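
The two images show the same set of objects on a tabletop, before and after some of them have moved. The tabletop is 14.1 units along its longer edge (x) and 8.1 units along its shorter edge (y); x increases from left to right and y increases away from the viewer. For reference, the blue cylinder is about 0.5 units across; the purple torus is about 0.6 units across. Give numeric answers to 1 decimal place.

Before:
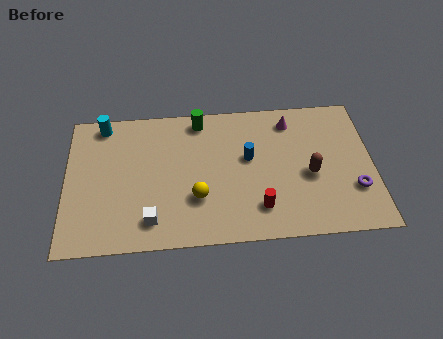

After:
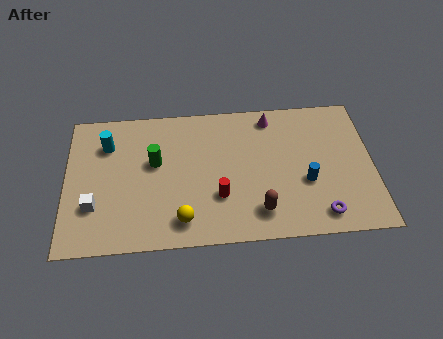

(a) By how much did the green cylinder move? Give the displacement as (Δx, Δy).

(-2.1, -2.3)

The green cylinder started near (6.2, 7.1) and ended near (4.1, 4.8).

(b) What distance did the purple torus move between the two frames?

2.1

From (13.2, 2.5) to (11.6, 1.2), the purple torus covered √(1.6² + 1.3²) ≈ 2.1 units.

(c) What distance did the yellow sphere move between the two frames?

1.4

The yellow sphere moved from about (6.0, 2.6) to (5.3, 1.4), a distance of √(0.7² + 1.2²) ≈ 1.4.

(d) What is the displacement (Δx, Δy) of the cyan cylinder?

(0.2, -1.2)

The cyan cylinder was at about (1.7, 7.2) and moved to about (1.9, 6.0).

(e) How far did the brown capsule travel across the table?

3.1

The brown capsule was near (11.2, 3.5) before and (8.8, 1.6) after, so it travelled √(2.4² + 1.9²) ≈ 3.1 units.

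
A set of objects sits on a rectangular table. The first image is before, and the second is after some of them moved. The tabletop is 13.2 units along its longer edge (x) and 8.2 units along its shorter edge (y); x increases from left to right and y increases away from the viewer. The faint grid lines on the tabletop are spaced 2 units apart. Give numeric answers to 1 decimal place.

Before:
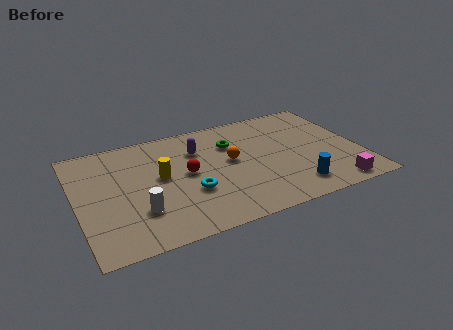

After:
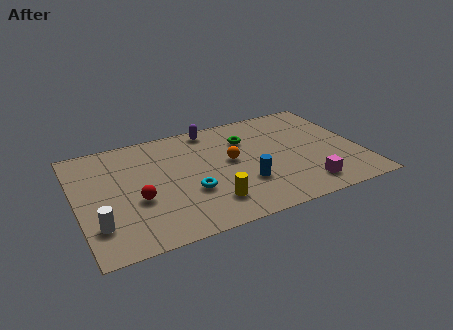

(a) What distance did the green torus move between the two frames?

0.7

The green torus moved from about (7.4, 5.8) to (8.1, 5.9), a distance of √(0.7² + 0.1²) ≈ 0.7.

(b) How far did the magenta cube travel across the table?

1.4

The magenta cube moved from about (11.6, 0.9) to (10.3, 1.4), a distance of √(1.3² + 0.5²) ≈ 1.4.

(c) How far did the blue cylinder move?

2.5

The blue cylinder moved from about (9.8, 1.5) to (7.6, 2.6), a distance of √(2.2² + 1.1²) ≈ 2.5.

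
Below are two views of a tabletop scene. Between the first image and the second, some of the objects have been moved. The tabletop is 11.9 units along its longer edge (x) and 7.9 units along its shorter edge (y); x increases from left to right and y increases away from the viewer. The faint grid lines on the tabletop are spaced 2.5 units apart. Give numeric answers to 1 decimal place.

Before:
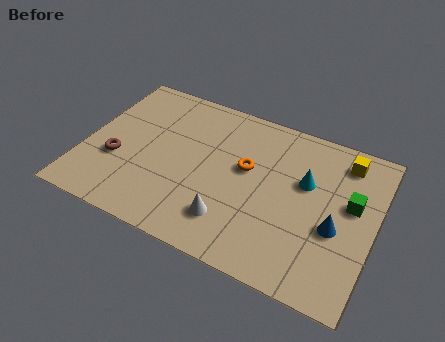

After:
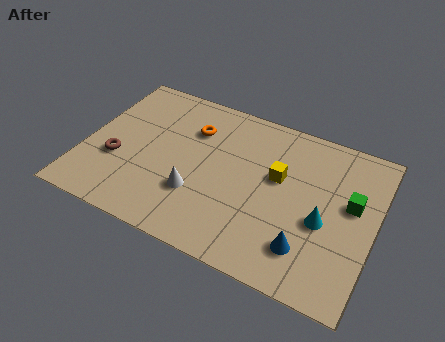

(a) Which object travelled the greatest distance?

the yellow cube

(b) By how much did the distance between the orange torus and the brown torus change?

-1.5

They were about 5.5 units apart before and 4.0 after — 1.5 units closer together.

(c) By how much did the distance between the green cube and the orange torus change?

+2.5

Before: roughly 4.3 units apart; after: 6.8. That's 2.5 units further apart.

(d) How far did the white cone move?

1.7

From (6.3, 1.8) to (4.8, 2.5), the white cone covered √(1.5² + 0.7²) ≈ 1.7 units.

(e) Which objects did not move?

the brown torus and the green cube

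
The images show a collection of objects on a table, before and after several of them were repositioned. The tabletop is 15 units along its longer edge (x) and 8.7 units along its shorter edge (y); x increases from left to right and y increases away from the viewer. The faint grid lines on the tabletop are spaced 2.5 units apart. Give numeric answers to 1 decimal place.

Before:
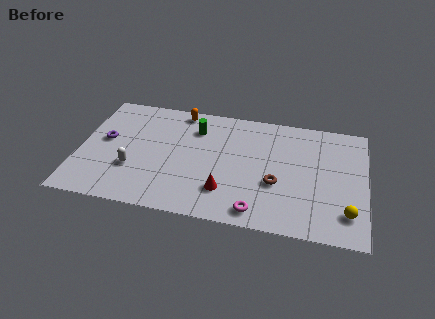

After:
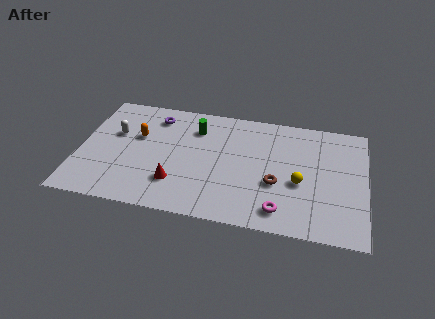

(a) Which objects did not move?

the brown torus and the green cylinder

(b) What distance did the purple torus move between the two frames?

3.4

From (1.3, 4.8) to (3.8, 7.1), the purple torus covered √(2.5² + 2.3²) ≈ 3.4 units.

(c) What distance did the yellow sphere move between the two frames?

3.0

The yellow sphere was near (14.1, 1.9) before and (11.6, 3.6) after, so it travelled √(2.5² + 1.7²) ≈ 3.0 units.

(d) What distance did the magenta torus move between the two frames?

1.2

The magenta torus moved from about (9.5, 1.1) to (10.7, 1.4), a distance of √(1.2² + 0.3²) ≈ 1.2.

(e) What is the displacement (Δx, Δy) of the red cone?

(-2.6, 0.1)

The red cone started near (7.8, 2.2) and ended near (5.2, 2.3).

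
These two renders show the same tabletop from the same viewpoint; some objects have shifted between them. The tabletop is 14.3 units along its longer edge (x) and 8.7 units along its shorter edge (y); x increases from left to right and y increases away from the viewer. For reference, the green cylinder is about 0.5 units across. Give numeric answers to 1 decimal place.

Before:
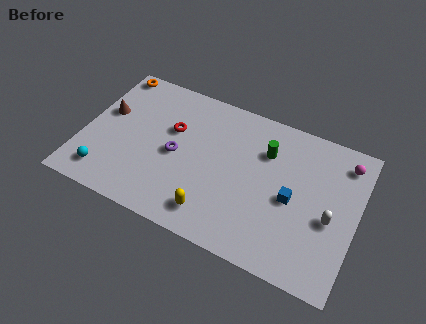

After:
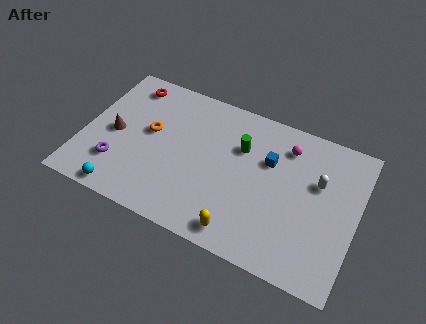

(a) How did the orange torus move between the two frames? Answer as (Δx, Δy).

(2.5, -3.0)

The orange torus started near (0.9, 7.9) and ended near (3.4, 4.9).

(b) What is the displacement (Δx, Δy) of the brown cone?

(0.6, -1.1)

From the two frames, the brown cone sits at roughly (1.0, 5.2) before and (1.6, 4.1) after.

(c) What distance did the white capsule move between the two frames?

2.0

The white capsule was near (13.0, 3.7) before and (12.2, 5.5) after, so it travelled √(0.8² + 1.8²) ≈ 2.0 units.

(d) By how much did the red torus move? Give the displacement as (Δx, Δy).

(-2.6, 1.9)

From the two frames, the red torus sits at roughly (4.5, 5.5) before and (1.9, 7.4) after.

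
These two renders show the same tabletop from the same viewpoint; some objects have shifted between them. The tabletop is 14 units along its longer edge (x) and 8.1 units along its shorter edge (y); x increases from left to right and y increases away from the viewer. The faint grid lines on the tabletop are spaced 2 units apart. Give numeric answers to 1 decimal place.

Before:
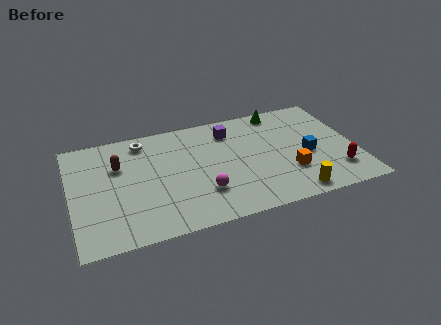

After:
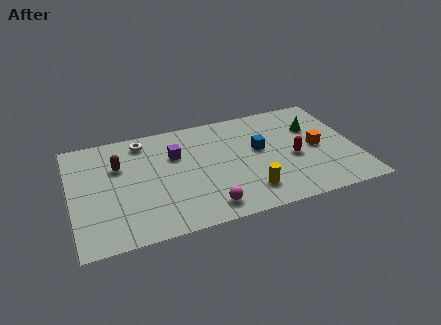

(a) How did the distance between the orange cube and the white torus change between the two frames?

+0.7

The distance was about 8.2 in the first image and 8.9 in the second, so they moved 0.7 units further apart.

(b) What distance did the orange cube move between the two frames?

2.1

The orange cube moved from about (10.6, 2.5) to (12.1, 3.9), a distance of √(1.5² + 1.4²) ≈ 2.1.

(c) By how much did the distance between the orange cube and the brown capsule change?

+1.1

The distance was about 8.7 in the first image and 9.8 in the second, so they moved 1.1 units further apart.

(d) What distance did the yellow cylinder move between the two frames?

2.2

The yellow cylinder was near (10.6, 0.9) before and (8.5, 1.7) after, so it travelled √(2.1² + 0.8²) ≈ 2.2 units.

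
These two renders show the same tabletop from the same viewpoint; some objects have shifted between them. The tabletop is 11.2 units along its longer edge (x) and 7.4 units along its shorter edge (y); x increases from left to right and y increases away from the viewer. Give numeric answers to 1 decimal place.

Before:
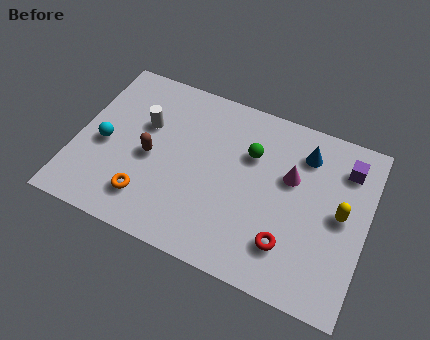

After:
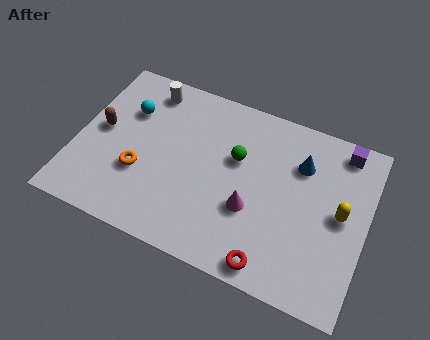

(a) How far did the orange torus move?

1.1

The orange torus was near (3.0, 1.6) before and (2.6, 2.6) after, so it travelled √(0.4² + 1.0²) ≈ 1.1 units.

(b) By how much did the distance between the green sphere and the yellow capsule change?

+0.4

They were about 3.8 units apart before and 4.2 after — 0.4 units further apart.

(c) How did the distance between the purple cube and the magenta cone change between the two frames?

+2.6

They were about 2.3 units apart before and 4.9 after — 2.6 units further apart.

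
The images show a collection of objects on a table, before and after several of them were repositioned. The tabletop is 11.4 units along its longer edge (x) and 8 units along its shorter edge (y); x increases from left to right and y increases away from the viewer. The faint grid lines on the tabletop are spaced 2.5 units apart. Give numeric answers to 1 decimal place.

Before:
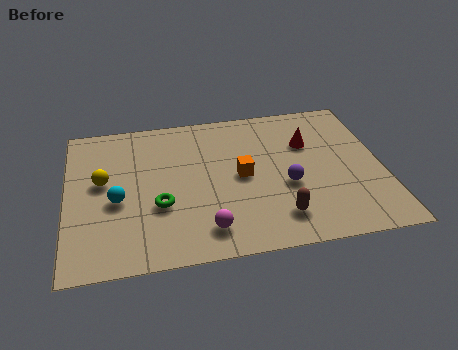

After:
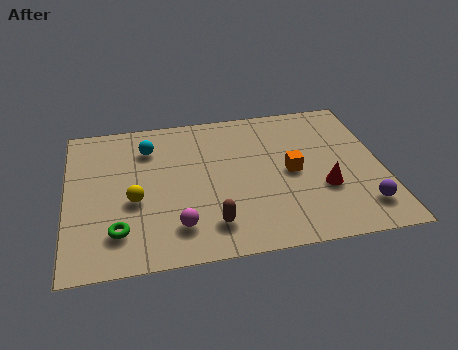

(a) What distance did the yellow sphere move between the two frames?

1.6

The yellow sphere moved from about (1.3, 4.5) to (2.4, 3.3), a distance of √(1.1² + 1.2²) ≈ 1.6.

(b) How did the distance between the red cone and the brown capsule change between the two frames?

+0.3

Before: roughly 4.0 units apart; after: 4.3. That's 0.3 units further apart.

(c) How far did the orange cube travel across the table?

1.8

The orange cube was near (6.3, 4.0) before and (8.1, 3.9) after, so it travelled √(1.8² + 0.1²) ≈ 1.8 units.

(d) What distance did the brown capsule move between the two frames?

2.4

The brown capsule was near (7.5, 1.6) before and (5.1, 1.6) after, so it travelled √(2.4² + 0.0²) ≈ 2.4 units.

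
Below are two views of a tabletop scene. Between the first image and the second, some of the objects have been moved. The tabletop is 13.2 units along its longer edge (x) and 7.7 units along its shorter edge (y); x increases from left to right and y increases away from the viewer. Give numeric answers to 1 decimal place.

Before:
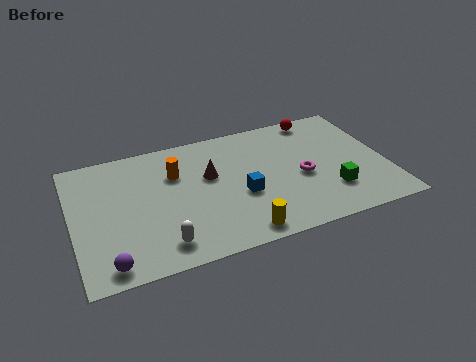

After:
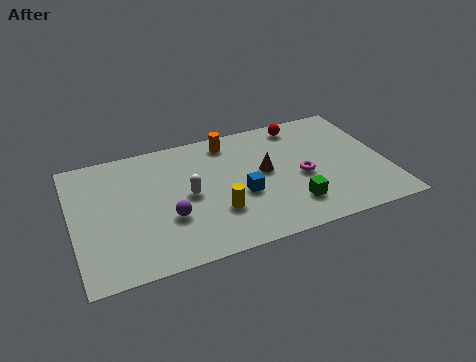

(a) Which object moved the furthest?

the purple sphere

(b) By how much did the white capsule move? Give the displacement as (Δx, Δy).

(1.3, 2.5)

The white capsule started near (3.5, 1.3) and ended near (4.8, 3.8).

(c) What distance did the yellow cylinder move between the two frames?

1.7

The yellow cylinder moved from about (6.7, 0.9) to (5.9, 2.4), a distance of √(0.8² + 1.5²) ≈ 1.7.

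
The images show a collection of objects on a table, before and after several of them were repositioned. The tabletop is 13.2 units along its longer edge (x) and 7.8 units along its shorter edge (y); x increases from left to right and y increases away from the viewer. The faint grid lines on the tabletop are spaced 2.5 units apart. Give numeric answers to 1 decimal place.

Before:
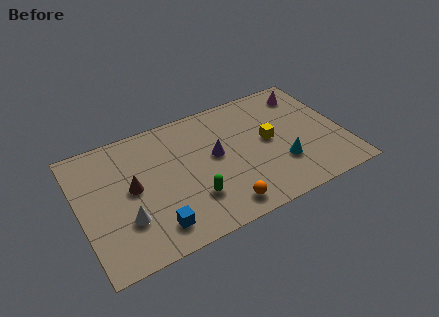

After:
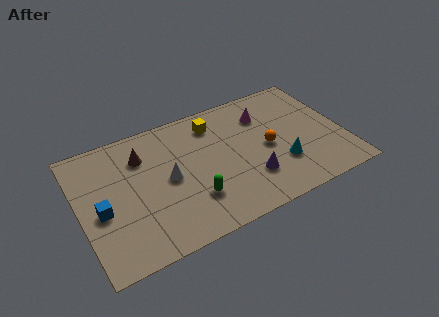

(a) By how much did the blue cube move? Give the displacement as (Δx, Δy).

(-2.4, 2.0)

From the two frames, the blue cube sits at roughly (3.4, 1.4) before and (1.0, 3.4) after.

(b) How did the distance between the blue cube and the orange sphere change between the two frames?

+5.1

Before: roughly 3.3 units apart; after: 8.4. That's 5.1 units further apart.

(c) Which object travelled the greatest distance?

the orange sphere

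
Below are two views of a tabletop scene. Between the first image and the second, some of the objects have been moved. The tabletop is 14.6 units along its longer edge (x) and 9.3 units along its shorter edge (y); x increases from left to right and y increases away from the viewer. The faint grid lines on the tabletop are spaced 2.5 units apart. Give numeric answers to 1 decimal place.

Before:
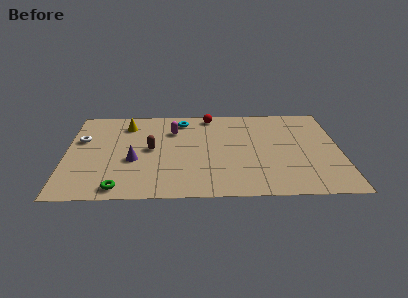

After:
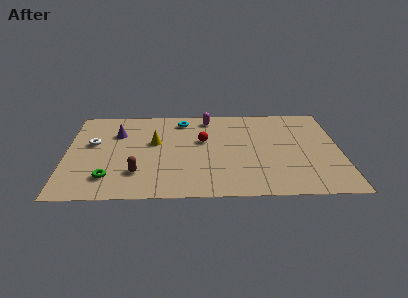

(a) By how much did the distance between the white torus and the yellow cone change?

+0.5

Before: roughly 2.8 units apart; after: 3.3. That's 0.5 units further apart.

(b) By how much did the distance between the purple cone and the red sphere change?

-1.5

Before: roughly 6.2 units apart; after: 4.7. That's 1.5 units closer together.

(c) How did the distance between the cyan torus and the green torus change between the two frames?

-0.6

Before: roughly 7.6 units apart; after: 7.0. That's 0.6 units closer together.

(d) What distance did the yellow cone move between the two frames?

2.4

The yellow cone moved from about (3.2, 7.4) to (4.7, 5.5), a distance of √(1.5² + 1.9²) ≈ 2.4.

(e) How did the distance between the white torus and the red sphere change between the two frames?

-1.4

Before: roughly 7.3 units apart; after: 5.9. That's 1.4 units closer together.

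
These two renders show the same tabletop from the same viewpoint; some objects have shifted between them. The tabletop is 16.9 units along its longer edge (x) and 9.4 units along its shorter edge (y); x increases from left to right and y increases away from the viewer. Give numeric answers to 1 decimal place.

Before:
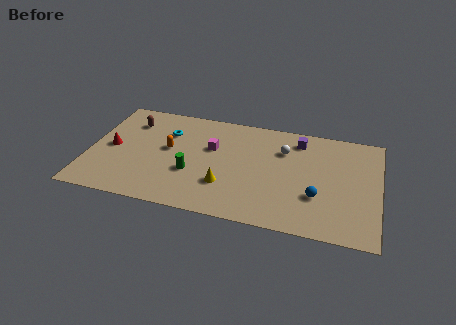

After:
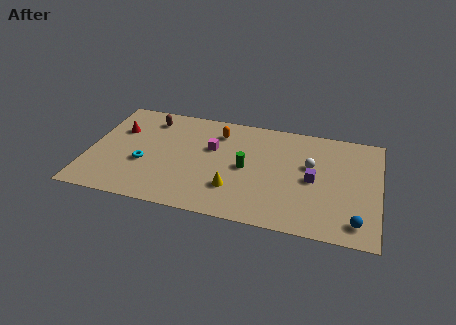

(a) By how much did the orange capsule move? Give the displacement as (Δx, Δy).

(2.8, 2.2)

The orange capsule started near (4.6, 5.2) and ended near (7.4, 7.4).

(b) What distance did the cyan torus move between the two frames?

3.3

From (4.4, 6.7) to (3.3, 3.6), the cyan torus covered √(1.1² + 3.1²) ≈ 3.3 units.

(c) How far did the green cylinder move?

3.3

The green cylinder was near (6.1, 3.4) before and (9.2, 4.6) after, so it travelled √(3.1² + 1.2²) ≈ 3.3 units.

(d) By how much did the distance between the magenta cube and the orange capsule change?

-1.1

They were about 2.6 units apart before and 1.5 after — 1.1 units closer together.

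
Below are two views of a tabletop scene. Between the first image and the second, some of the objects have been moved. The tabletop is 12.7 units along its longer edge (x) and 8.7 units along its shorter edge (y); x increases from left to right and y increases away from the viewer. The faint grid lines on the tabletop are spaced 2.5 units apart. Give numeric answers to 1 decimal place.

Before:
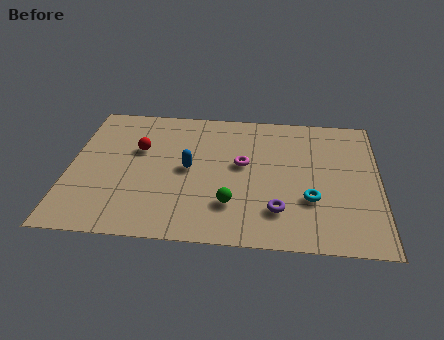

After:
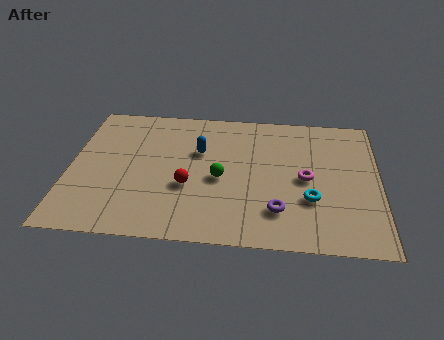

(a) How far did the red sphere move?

3.0

The red sphere moved from about (2.8, 5.5) to (4.9, 3.3), a distance of √(2.1² + 2.2²) ≈ 3.0.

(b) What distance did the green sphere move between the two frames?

1.7

The green sphere was near (6.7, 2.3) before and (6.2, 3.9) after, so it travelled √(0.5² + 1.6²) ≈ 1.7 units.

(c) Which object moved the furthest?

the red sphere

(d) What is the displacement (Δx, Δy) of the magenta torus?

(2.6, -0.7)

The magenta torus was at about (7.1, 4.9) and moved to about (9.7, 4.2).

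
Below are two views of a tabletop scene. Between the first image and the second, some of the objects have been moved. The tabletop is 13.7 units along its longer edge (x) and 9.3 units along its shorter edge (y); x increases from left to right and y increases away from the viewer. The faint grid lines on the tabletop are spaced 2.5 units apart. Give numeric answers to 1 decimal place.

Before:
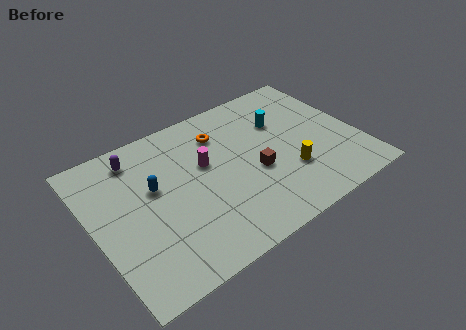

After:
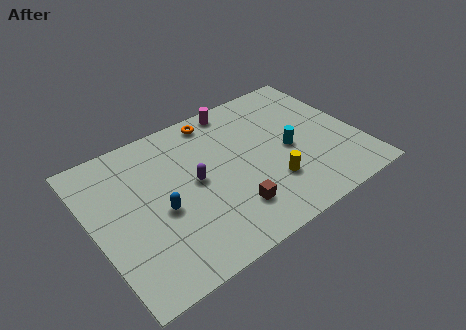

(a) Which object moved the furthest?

the purple capsule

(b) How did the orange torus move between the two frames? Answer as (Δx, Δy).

(-0.1, 1.1)

From the two frames, the orange torus sits at roughly (7.0, 7.1) before and (6.9, 8.2) after.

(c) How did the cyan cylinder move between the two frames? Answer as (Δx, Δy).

(0.0, -2.0)

The cyan cylinder started near (10.1, 6.3) and ended near (10.1, 4.3).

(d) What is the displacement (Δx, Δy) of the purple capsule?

(2.5, -3.0)

The purple capsule was at about (2.7, 7.8) and moved to about (5.2, 4.8).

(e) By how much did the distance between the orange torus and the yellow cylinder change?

+0.8

They were about 5.0 units apart before and 5.8 after — 0.8 units further apart.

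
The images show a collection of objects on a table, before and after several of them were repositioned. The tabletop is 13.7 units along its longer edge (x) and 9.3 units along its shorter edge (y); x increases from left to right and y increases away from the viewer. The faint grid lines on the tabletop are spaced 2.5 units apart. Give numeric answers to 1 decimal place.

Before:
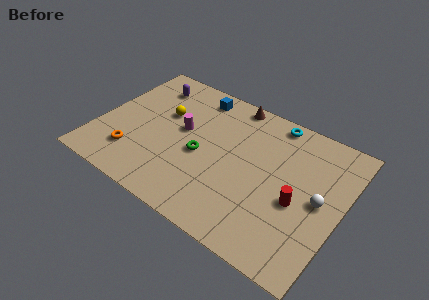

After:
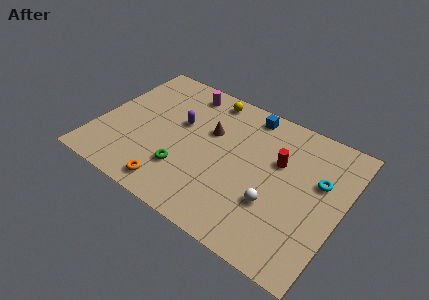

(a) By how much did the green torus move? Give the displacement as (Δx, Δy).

(-0.7, -1.5)

From the two frames, the green torus sits at roughly (5.9, 4.1) before and (5.2, 2.6) after.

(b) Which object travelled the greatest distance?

the cyan torus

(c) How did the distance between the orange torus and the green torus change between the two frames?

-2.6

Before: roughly 4.1 units apart; after: 1.5. That's 2.6 units closer together.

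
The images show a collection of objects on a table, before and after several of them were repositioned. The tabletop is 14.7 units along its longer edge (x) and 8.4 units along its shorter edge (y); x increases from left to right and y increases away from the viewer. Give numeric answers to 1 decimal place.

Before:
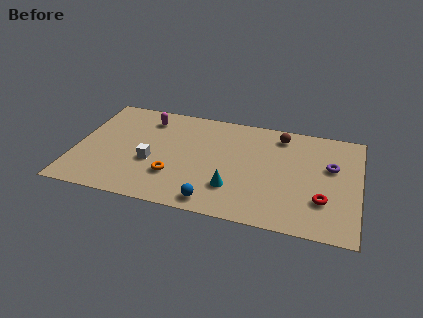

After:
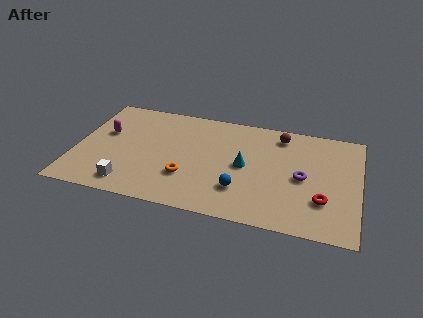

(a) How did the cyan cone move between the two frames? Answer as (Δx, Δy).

(0.5, 1.9)

The cyan cone started near (8.3, 2.3) and ended near (8.8, 4.2).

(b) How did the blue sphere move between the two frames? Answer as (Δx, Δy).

(1.3, 1.3)

The blue sphere was at about (7.4, 1.0) and moved to about (8.7, 2.3).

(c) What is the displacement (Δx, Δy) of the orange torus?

(0.7, 0.1)

From the two frames, the orange torus sits at roughly (5.2, 2.5) before and (5.9, 2.6) after.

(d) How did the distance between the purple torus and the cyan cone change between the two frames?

-2.7

Before: roughly 5.7 units apart; after: 3.0. That's 2.7 units closer together.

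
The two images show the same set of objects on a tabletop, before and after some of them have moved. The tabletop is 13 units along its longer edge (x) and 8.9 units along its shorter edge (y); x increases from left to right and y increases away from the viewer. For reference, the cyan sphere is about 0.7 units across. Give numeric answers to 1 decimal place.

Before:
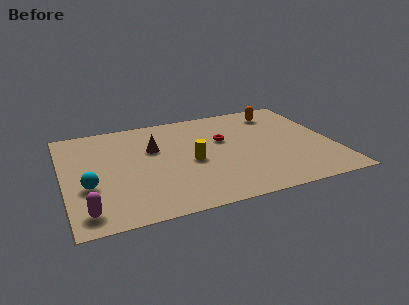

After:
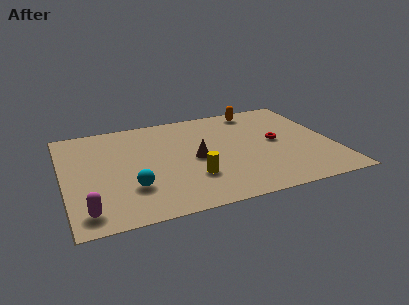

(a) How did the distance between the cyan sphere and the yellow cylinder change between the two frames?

-2.1

The distance was about 5.0 in the first image and 2.9 in the second, so they moved 2.1 units closer together.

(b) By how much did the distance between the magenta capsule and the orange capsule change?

-0.6

Before: roughly 11.5 units apart; after: 10.9. That's 0.6 units closer together.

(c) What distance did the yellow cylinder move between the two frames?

1.4

The yellow cylinder was near (6.1, 4.0) before and (6.0, 2.6) after, so it travelled √(0.1² + 1.4²) ≈ 1.4 units.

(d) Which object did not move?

the magenta capsule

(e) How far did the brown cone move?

2.4

From (4.4, 5.7) to (6.3, 4.2), the brown cone covered √(1.9² + 1.5²) ≈ 2.4 units.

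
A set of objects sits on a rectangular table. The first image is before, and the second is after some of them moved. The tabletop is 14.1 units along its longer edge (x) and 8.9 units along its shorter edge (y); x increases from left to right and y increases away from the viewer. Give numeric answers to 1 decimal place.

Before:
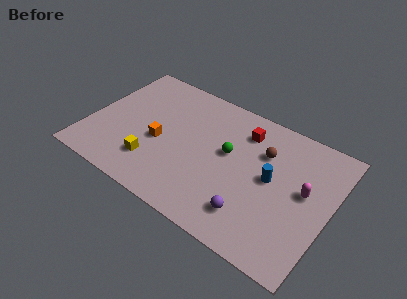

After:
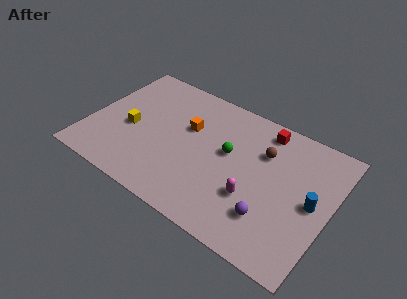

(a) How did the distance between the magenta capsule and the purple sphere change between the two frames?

-2.7

They were about 4.0 units apart before and 1.3 after — 2.7 units closer together.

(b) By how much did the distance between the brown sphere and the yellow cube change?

+0.8

They were about 7.1 units apart before and 7.9 after — 0.8 units further apart.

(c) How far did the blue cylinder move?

2.4

The blue cylinder moved from about (10.7, 4.7) to (13.1, 4.4), a distance of √(2.4² + 0.3²) ≈ 2.4.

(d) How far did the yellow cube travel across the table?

2.4

From (4.1, 2.2) to (2.4, 3.9), the yellow cube covered √(1.7² + 1.7²) ≈ 2.4 units.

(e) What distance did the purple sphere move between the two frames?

1.1

From (10.0, 1.9) to (11.0, 2.3), the purple sphere covered √(1.0² + 0.4²) ≈ 1.1 units.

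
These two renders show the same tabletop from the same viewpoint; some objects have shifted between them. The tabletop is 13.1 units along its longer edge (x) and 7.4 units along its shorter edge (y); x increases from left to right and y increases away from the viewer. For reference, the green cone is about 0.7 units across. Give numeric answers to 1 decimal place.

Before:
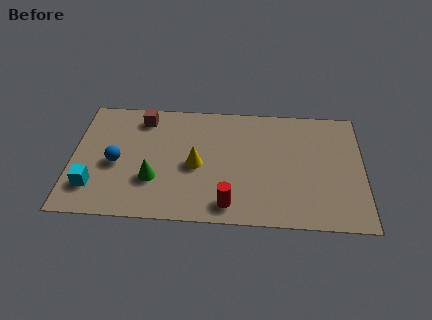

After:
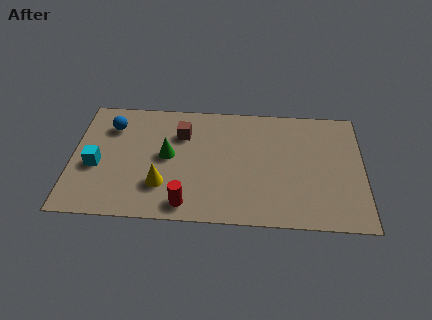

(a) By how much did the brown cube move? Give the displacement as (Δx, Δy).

(1.8, -0.9)

The brown cube was at about (3.1, 6.2) and moved to about (4.9, 5.3).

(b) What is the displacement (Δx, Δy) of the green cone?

(0.6, 1.5)

From the two frames, the green cone sits at roughly (3.7, 2.4) before and (4.3, 3.9) after.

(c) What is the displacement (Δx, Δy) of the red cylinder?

(-1.9, -0.1)

From the two frames, the red cylinder sits at roughly (7.1, 1.1) before and (5.2, 1.0) after.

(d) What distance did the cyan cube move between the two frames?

1.3

The cyan cube moved from about (1.0, 1.8) to (1.1, 3.1), a distance of √(0.1² + 1.3²) ≈ 1.3.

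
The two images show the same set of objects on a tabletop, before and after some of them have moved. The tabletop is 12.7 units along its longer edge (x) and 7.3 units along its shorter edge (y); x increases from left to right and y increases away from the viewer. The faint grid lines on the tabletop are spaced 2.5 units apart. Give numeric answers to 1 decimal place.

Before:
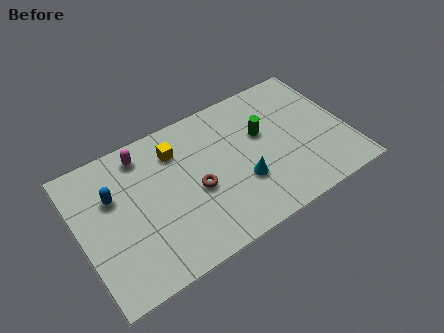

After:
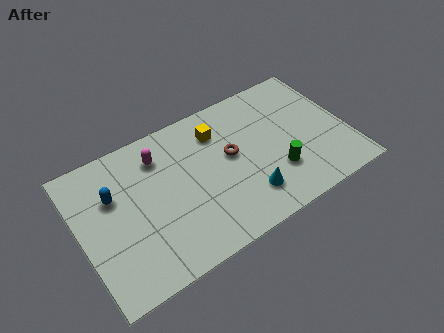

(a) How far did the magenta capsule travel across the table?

0.9

The magenta capsule was near (3.3, 6.2) before and (4.0, 5.7) after, so it travelled √(0.7² + 0.5²) ≈ 0.9 units.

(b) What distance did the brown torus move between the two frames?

2.0

From (5.4, 3.2) to (7.2, 4.1), the brown torus covered √(1.8² + 0.9²) ≈ 2.0 units.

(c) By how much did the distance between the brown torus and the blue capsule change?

+1.5

Before: roughly 4.0 units apart; after: 5.5. That's 1.5 units further apart.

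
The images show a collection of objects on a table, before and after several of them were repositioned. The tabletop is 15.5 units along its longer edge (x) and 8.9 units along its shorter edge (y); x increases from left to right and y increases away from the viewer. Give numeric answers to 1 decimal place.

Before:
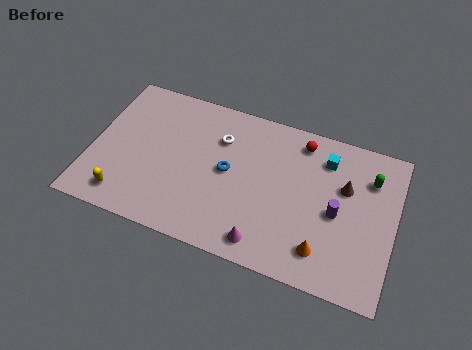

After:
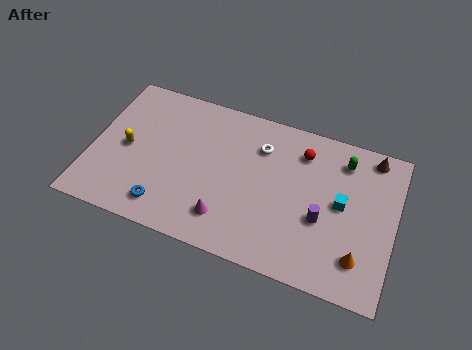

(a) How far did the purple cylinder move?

0.9

From (12.6, 4.1) to (11.9, 3.5), the purple cylinder covered √(0.7² + 0.6²) ≈ 0.9 units.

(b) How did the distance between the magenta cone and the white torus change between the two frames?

-1.0

The distance was about 5.9 in the first image and 4.9 in the second, so they moved 1.0 units closer together.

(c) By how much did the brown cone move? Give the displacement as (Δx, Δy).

(1.2, 2.2)

The brown cone started near (12.9, 5.7) and ended near (14.1, 7.9).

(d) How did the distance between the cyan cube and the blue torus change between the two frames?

+3.9

They were about 5.4 units apart before and 9.3 after — 3.9 units further apart.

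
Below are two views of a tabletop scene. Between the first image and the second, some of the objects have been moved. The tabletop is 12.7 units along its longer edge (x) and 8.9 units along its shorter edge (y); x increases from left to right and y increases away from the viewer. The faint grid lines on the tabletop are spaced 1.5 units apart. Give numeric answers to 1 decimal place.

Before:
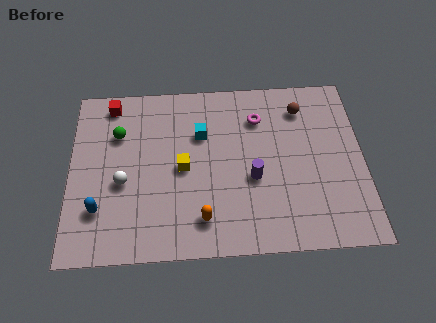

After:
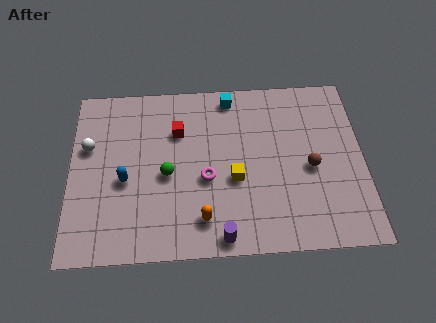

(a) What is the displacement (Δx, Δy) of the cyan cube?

(1.3, 1.9)

The cyan cube was at about (5.7, 6.0) and moved to about (7.0, 7.9).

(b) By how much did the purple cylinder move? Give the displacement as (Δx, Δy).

(-1.4, -2.8)

The purple cylinder started near (7.9, 3.6) and ended near (6.5, 0.8).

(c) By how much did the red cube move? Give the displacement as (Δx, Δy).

(2.9, -1.6)

The red cube was at about (1.8, 7.8) and moved to about (4.7, 6.2).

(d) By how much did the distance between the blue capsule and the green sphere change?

-2.1

The distance was about 3.9 in the first image and 1.8 in the second, so they moved 2.1 units closer together.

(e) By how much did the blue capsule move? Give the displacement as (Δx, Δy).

(1.1, 1.4)

The blue capsule started near (1.3, 2.4) and ended near (2.4, 3.8).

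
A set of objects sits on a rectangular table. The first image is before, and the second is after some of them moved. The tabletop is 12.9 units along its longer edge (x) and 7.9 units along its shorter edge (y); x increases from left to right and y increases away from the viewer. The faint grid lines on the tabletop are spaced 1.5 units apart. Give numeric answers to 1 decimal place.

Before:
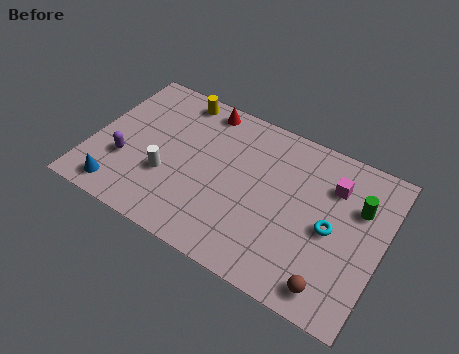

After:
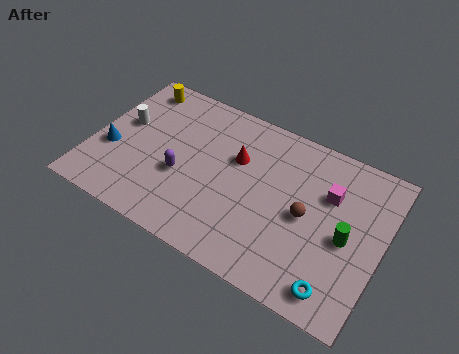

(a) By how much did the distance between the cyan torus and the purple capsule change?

-1.7

The distance was about 9.2 in the first image and 7.5 in the second, so they moved 1.7 units closer together.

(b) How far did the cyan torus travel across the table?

2.7

The cyan torus was near (10.7, 3.7) before and (11.3, 1.1) after, so it travelled √(0.6² + 2.6²) ≈ 2.7 units.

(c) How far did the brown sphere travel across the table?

3.1

From (11.1, 1.1) to (9.6, 3.8), the brown sphere covered √(1.5² + 2.7²) ≈ 3.1 units.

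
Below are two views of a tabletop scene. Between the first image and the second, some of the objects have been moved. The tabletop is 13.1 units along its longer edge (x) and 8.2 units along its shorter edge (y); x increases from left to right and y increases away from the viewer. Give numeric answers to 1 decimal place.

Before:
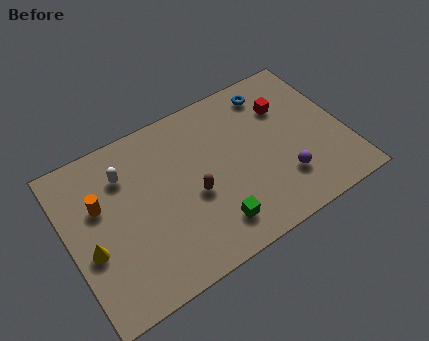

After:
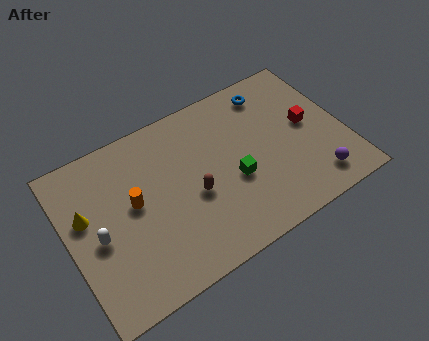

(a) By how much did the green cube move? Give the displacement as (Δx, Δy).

(1.3, 1.7)

From the two frames, the green cube sits at roughly (6.4, 1.6) before and (7.7, 3.3) after.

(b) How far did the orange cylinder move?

1.7

The orange cylinder was near (1.6, 5.2) before and (3.1, 4.5) after, so it travelled √(1.5² + 0.7²) ≈ 1.7 units.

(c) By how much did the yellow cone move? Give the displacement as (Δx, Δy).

(0.0, 1.7)

The yellow cone started near (0.9, 3.3) and ended near (0.9, 5.0).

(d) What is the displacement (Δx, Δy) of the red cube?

(0.9, -1.4)

The red cube started near (10.6, 5.8) and ended near (11.5, 4.4).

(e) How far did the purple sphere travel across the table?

1.6

From (9.9, 2.2) to (11.3, 1.4), the purple sphere covered √(1.4² + 0.8²) ≈ 1.6 units.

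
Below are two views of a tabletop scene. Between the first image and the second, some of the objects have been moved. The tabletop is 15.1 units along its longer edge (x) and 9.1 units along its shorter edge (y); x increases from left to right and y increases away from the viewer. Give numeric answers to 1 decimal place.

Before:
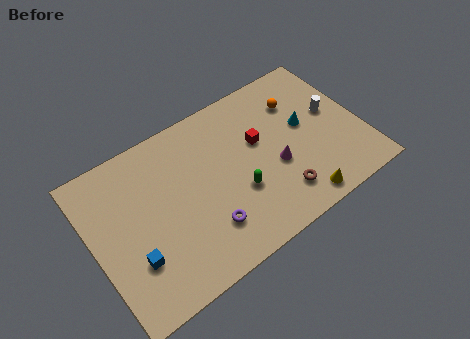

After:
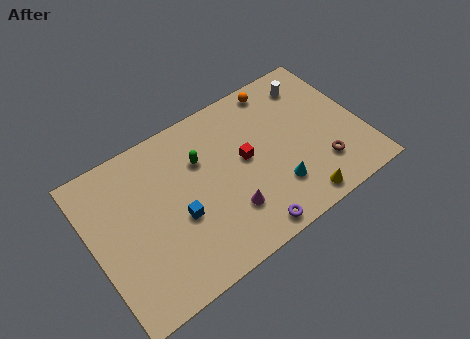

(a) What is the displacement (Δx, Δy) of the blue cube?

(2.7, 0.9)

The blue cube was at about (1.9, 2.8) and moved to about (4.6, 3.7).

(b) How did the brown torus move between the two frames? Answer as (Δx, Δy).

(2.5, 0.4)

The brown torus was at about (10.0, 1.9) and moved to about (12.5, 2.3).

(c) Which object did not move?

the yellow cone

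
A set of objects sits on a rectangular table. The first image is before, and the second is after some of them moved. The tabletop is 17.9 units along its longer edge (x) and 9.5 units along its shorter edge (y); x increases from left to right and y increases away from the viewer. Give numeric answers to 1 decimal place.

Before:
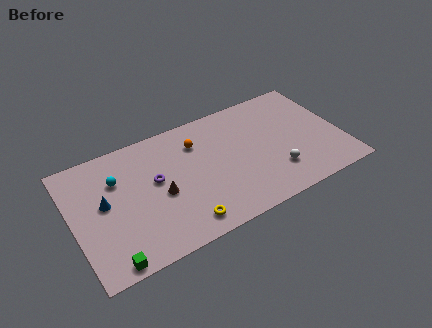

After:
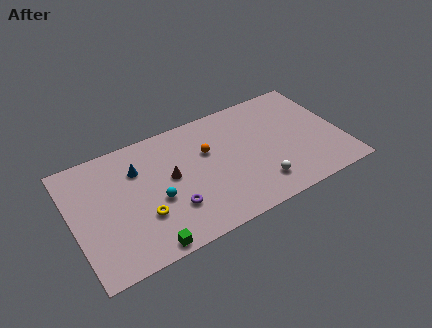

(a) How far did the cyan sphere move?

3.5

The cyan sphere moved from about (3.1, 6.6) to (5.4, 3.9), a distance of √(2.3² + 2.7²) ≈ 3.5.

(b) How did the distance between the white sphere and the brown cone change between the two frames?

-1.3

Before: roughly 7.7 units apart; after: 6.4. That's 1.3 units closer together.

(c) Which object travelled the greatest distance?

the cyan sphere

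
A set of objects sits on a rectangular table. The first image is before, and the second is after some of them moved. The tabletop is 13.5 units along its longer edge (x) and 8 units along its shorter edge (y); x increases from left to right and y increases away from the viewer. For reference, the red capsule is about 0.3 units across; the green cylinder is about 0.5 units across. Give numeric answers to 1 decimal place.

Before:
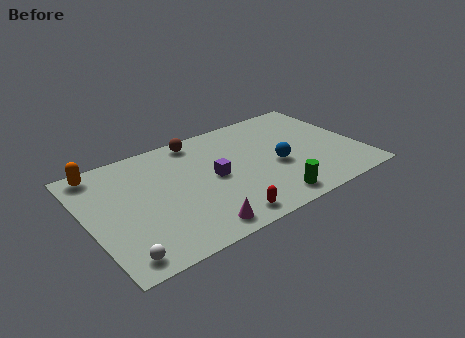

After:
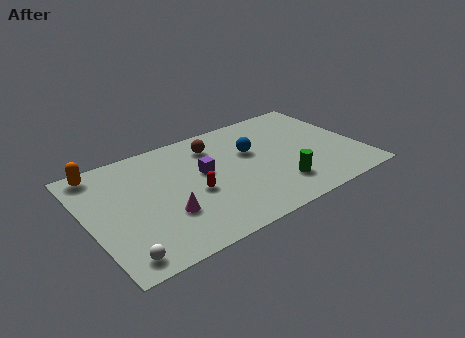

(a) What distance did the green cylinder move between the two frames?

1.0

The green cylinder moved from about (8.5, 1.1) to (9.1, 1.9), a distance of √(0.6² + 0.8²) ≈ 1.0.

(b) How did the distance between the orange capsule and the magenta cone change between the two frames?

-2.0

The distance was about 7.2 in the first image and 5.2 in the second, so they moved 2.0 units closer together.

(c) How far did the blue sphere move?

1.9

The blue sphere moved from about (9.3, 3.4) to (8.3, 5.0), a distance of √(1.0² + 1.6²) ≈ 1.9.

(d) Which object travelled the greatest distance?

the red capsule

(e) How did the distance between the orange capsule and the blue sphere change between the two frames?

-1.5

The distance was about 9.1 in the first image and 7.6 in the second, so they moved 1.5 units closer together.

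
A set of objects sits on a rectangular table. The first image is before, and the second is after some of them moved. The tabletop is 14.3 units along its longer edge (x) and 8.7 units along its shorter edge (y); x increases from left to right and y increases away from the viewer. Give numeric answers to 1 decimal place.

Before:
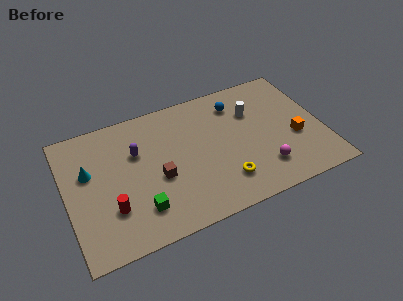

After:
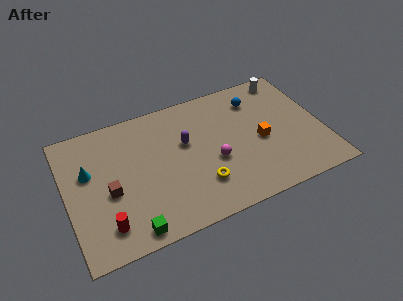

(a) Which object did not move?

the cyan cone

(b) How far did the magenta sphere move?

3.0

The magenta sphere was near (10.7, 2.0) before and (8.1, 3.5) after, so it travelled √(2.6² + 1.5²) ≈ 3.0 units.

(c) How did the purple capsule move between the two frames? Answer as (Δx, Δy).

(2.7, -0.4)

The purple capsule was at about (4.0, 5.7) and moved to about (6.7, 5.3).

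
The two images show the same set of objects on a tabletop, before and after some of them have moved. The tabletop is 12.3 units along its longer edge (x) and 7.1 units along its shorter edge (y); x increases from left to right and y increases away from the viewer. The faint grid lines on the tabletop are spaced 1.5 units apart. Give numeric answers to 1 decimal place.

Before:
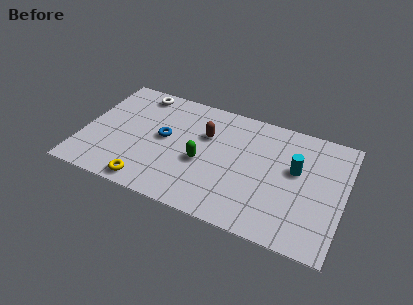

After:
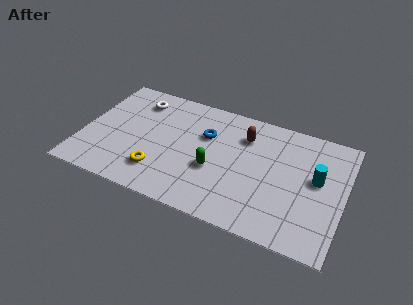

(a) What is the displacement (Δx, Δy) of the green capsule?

(0.6, -0.2)

The green capsule was at about (5.7, 3.0) and moved to about (6.3, 2.8).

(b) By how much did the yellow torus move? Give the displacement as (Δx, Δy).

(0.4, 0.9)

From the two frames, the yellow torus sits at roughly (3.4, 0.8) before and (3.8, 1.7) after.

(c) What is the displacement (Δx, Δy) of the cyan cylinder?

(1.0, -0.2)

The cyan cylinder started near (10.0, 4.2) and ended near (11.0, 4.0).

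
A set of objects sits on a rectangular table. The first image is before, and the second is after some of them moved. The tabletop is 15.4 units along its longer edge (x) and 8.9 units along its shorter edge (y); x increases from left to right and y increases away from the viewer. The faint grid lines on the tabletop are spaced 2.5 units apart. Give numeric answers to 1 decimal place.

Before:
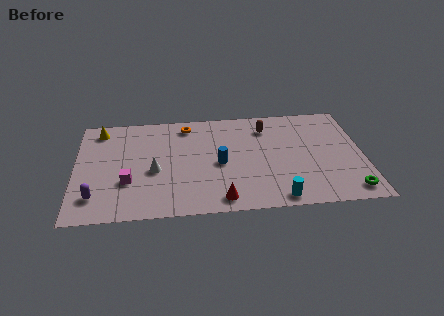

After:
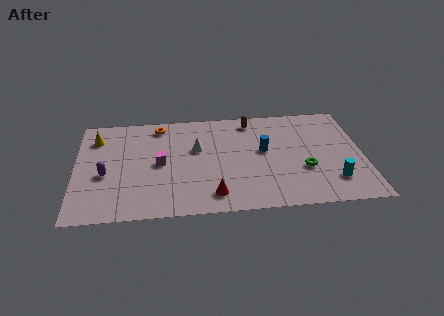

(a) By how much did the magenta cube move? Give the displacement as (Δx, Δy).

(1.7, 1.4)

From the two frames, the magenta cube sits at roughly (2.8, 3.0) before and (4.5, 4.4) after.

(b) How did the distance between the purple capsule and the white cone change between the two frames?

+1.6

They were about 3.6 units apart before and 5.2 after — 1.6 units further apart.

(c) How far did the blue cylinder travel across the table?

2.6

From (7.7, 4.1) to (10.1, 5.0), the blue cylinder covered √(2.4² + 0.9²) ≈ 2.6 units.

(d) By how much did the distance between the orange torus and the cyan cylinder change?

+2.6

Before: roughly 8.2 units apart; after: 10.8. That's 2.6 units further apart.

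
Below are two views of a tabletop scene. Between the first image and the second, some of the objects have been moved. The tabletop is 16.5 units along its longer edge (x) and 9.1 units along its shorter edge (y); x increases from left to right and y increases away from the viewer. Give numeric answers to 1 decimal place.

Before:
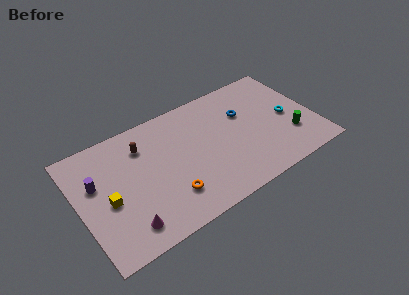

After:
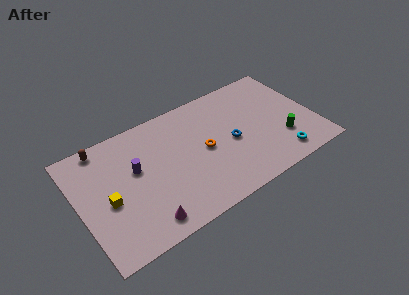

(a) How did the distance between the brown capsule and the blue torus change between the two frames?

+2.2

The distance was about 7.2 in the first image and 9.4 in the second, so they moved 2.2 units further apart.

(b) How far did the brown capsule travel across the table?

2.9

The brown capsule was near (4.7, 6.9) before and (2.1, 8.2) after, so it travelled √(2.6² + 1.3²) ≈ 2.9 units.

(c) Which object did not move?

the yellow cube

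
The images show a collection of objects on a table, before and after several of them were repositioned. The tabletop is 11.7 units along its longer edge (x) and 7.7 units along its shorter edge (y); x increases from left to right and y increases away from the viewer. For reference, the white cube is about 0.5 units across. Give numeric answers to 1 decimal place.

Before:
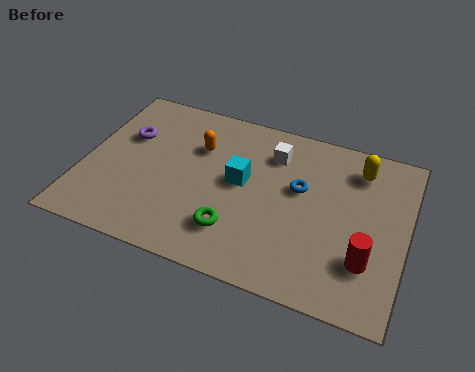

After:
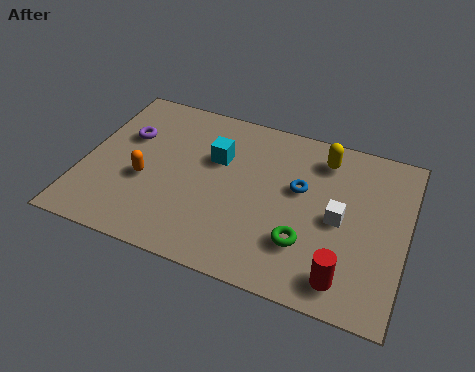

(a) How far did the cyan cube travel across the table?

1.3

From (5.7, 4.2) to (4.7, 5.0), the cyan cube covered √(1.0² + 0.8²) ≈ 1.3 units.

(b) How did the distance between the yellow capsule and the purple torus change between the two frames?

-1.3

They were about 8.5 units apart before and 7.2 after — 1.3 units closer together.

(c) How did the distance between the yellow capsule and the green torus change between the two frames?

-1.8

They were about 5.9 units apart before and 4.1 after — 1.8 units closer together.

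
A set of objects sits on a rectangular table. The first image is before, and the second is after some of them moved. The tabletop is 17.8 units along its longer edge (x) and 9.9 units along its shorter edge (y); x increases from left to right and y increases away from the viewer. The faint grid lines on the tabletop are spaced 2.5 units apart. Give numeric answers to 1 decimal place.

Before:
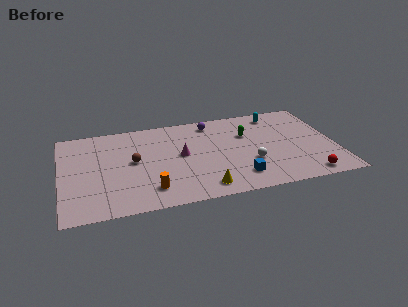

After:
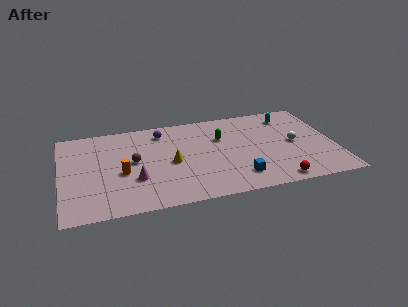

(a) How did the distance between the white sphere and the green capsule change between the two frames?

+1.8

The distance was about 3.2 in the first image and 5.0 in the second, so they moved 1.8 units further apart.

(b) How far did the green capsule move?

1.7

The green capsule was near (12.2, 6.6) before and (10.5, 6.6) after, so it travelled √(1.7² + 0.0²) ≈ 1.7 units.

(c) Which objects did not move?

the blue cube and the brown sphere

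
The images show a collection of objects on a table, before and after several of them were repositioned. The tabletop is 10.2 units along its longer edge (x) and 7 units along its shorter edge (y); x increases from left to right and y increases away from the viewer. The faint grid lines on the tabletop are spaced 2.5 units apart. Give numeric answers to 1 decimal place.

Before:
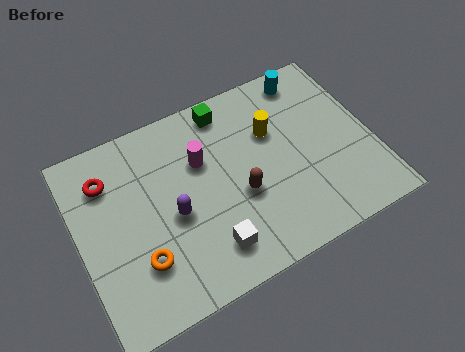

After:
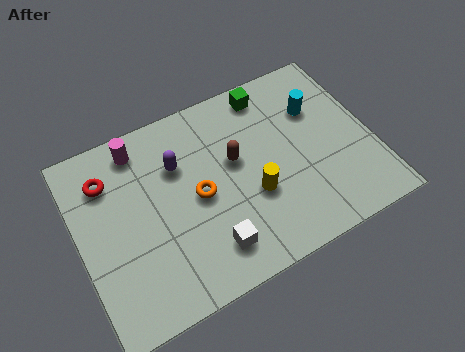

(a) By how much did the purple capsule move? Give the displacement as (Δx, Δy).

(0.4, 1.7)

From the two frames, the purple capsule sits at roughly (3.2, 3.1) before and (3.6, 4.8) after.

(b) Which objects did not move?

the red torus and the white cube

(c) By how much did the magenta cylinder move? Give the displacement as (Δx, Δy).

(-2.0, 1.4)

The magenta cylinder was at about (4.4, 4.6) and moved to about (2.4, 6.0).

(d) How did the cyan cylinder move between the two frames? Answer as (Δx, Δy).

(0.1, -1.3)

From the two frames, the cyan cylinder sits at roughly (8.4, 6.1) before and (8.5, 4.8) after.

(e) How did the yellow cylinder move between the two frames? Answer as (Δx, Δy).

(-1.0, -2.0)

From the two frames, the yellow cylinder sits at roughly (6.9, 4.6) before and (5.9, 2.6) after.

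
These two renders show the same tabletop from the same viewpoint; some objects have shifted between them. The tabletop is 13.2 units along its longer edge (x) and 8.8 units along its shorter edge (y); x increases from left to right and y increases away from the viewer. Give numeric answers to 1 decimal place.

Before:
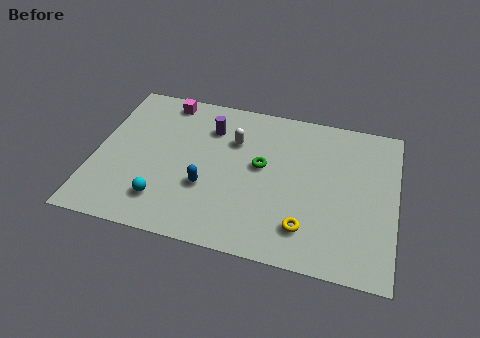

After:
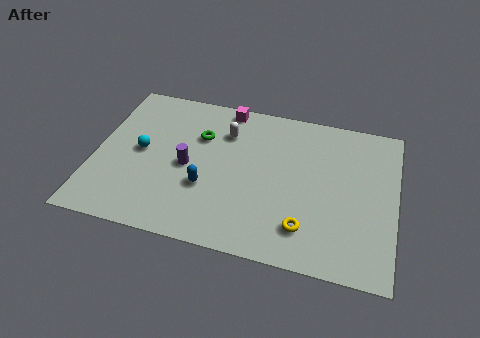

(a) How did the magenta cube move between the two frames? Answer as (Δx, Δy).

(2.7, 0.2)

The magenta cube started near (2.8, 7.8) and ended near (5.5, 8.0).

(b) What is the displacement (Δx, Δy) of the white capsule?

(-0.4, 0.4)

The white capsule was at about (6.0, 6.1) and moved to about (5.6, 6.5).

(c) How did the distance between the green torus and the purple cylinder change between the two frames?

-1.0

The distance was about 2.9 in the first image and 1.9 in the second, so they moved 1.0 units closer together.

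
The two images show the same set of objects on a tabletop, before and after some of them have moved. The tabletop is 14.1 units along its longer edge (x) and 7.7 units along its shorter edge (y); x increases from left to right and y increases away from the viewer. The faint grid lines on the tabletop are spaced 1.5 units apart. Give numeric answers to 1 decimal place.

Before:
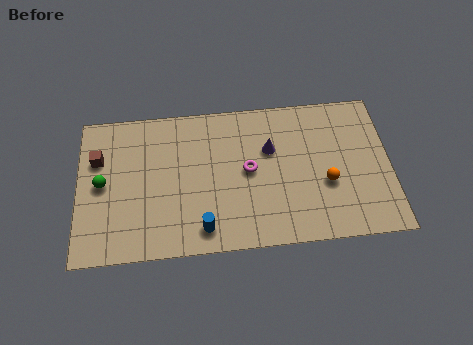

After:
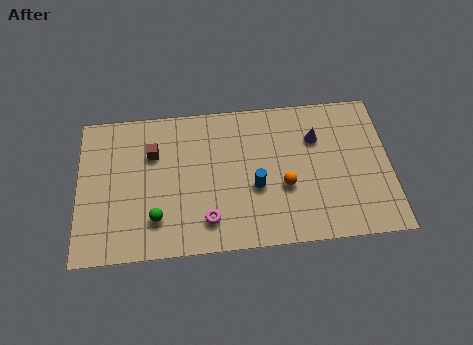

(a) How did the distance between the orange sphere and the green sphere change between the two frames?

-4.2

The distance was about 10.1 in the first image and 5.9 in the second, so they moved 4.2 units closer together.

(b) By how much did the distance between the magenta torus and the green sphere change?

-4.3

They were about 6.6 units apart before and 2.3 after — 4.3 units closer together.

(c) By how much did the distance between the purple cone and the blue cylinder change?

-1.3

They were about 4.9 units apart before and 3.6 after — 1.3 units closer together.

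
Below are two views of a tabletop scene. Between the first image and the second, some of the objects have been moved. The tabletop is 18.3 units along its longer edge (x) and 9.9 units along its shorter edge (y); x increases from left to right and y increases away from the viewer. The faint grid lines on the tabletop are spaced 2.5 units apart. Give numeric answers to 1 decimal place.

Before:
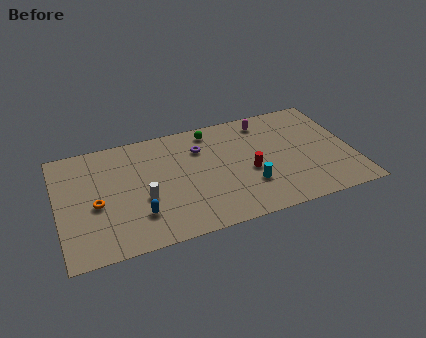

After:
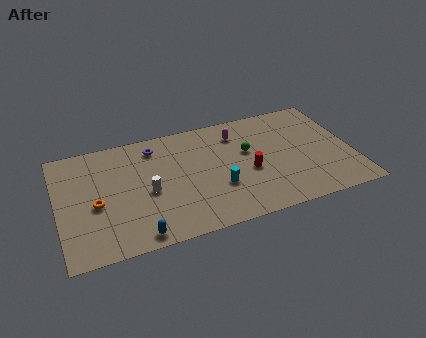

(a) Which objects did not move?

the red cylinder and the orange torus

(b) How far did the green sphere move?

3.3

The green sphere was near (9.8, 8.6) before and (11.9, 6.0) after, so it travelled √(2.1² + 2.6²) ≈ 3.3 units.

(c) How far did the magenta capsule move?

1.9

The magenta capsule was near (13.2, 8.4) before and (11.4, 7.8) after, so it travelled √(1.8² + 0.6²) ≈ 1.9 units.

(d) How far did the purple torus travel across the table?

3.0

The purple torus moved from about (9.0, 7.2) to (6.2, 8.2), a distance of √(2.8² + 1.0²) ≈ 3.0.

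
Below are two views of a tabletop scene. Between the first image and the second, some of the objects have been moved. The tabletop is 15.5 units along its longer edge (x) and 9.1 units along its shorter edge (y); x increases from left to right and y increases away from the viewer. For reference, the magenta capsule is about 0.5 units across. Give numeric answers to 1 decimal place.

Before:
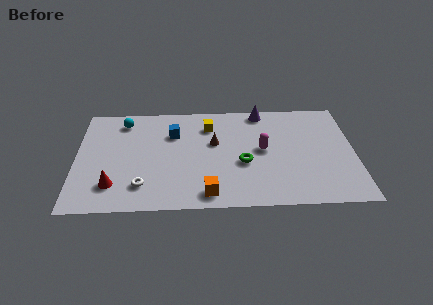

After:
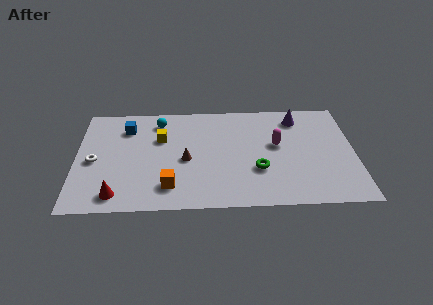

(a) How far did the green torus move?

1.0

The green torus moved from about (9.3, 3.7) to (10.1, 3.1), a distance of √(0.8² + 0.6²) ≈ 1.0.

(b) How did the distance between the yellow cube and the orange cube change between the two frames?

-1.7

They were about 5.8 units apart before and 4.1 after — 1.7 units closer together.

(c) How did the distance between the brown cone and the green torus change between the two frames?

+1.7

The distance was about 2.4 in the first image and 4.1 in the second, so they moved 1.7 units further apart.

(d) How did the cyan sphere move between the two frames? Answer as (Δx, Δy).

(2.0, -0.1)

From the two frames, the cyan sphere sits at roughly (2.6, 7.6) before and (4.6, 7.5) after.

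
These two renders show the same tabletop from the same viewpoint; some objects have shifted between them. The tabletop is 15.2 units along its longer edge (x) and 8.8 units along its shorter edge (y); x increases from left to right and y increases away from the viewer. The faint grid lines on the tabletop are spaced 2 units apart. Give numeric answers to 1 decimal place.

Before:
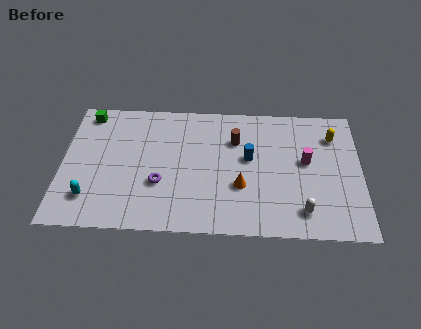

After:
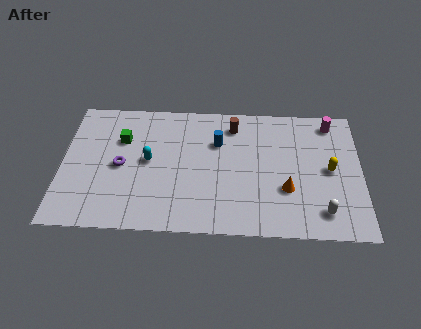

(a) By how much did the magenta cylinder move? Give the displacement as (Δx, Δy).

(1.3, 2.7)

The magenta cylinder started near (12.4, 4.9) and ended near (13.7, 7.6).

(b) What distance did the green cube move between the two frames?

2.5

The green cube was near (1.2, 7.7) before and (3.0, 6.0) after, so it travelled √(1.8² + 1.7²) ≈ 2.5 units.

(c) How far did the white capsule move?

1.0

From (12.2, 1.6) to (13.2, 1.6), the white capsule covered √(1.0² + 0.0²) ≈ 1.0 units.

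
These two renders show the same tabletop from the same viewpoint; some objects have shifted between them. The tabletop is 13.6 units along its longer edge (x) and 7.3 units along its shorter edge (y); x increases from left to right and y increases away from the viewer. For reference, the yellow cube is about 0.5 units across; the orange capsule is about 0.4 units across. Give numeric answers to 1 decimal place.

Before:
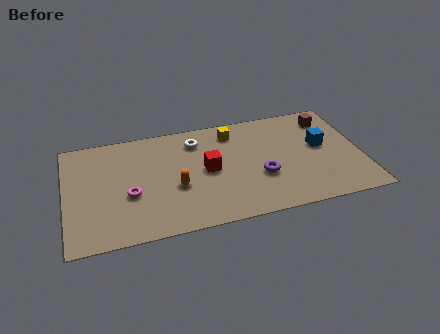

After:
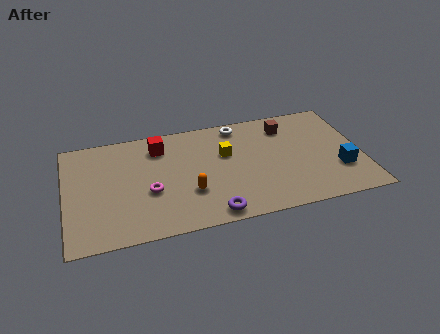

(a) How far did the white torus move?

2.1

The white torus was near (6.1, 5.8) before and (8.1, 6.4) after, so it travelled √(2.0² + 0.6²) ≈ 2.1 units.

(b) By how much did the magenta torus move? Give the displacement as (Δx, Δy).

(0.9, 0.0)

The magenta torus was at about (2.9, 2.9) and moved to about (3.8, 2.9).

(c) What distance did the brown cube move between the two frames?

2.0

From (12.3, 5.9) to (10.3, 5.8), the brown cube covered √(2.0² + 0.1²) ≈ 2.0 units.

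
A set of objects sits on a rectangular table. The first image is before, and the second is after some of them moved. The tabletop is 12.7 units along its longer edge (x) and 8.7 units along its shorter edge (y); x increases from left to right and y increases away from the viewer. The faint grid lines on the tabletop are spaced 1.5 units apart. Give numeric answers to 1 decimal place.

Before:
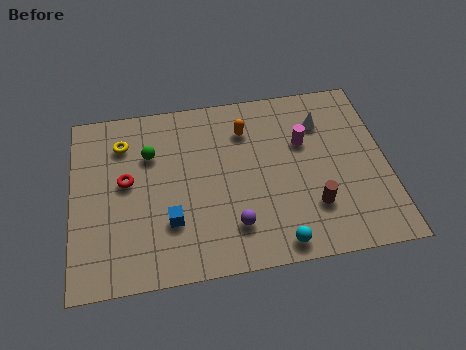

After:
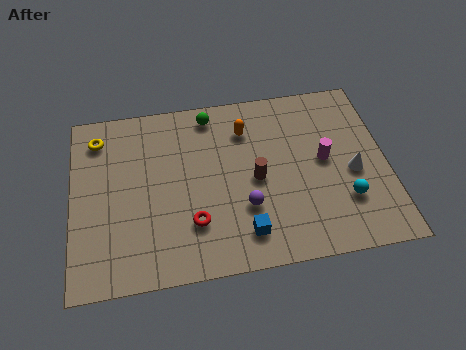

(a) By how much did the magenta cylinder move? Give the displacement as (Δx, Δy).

(0.8, -1.0)

The magenta cylinder started near (9.4, 5.6) and ended near (10.2, 4.6).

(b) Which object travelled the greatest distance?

the red torus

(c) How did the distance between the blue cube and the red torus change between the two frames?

-0.6

Before: roughly 2.8 units apart; after: 2.2. That's 0.6 units closer together.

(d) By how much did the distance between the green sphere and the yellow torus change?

+3.3

The distance was about 1.3 in the first image and 4.6 in the second, so they moved 3.3 units further apart.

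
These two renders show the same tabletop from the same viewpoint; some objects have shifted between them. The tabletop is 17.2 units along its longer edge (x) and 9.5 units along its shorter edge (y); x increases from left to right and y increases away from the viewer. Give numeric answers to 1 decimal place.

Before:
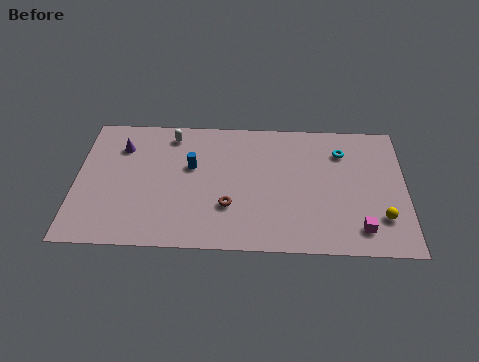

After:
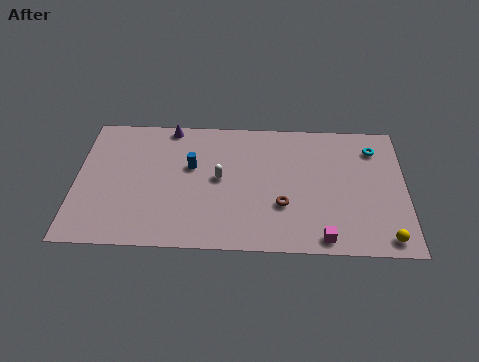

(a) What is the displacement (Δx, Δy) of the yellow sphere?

(0.2, -1.4)

From the two frames, the yellow sphere sits at roughly (15.9, 2.5) before and (16.1, 1.1) after.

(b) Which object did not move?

the blue cylinder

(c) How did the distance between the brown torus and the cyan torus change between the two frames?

-0.8

They were about 7.2 units apart before and 6.4 after — 0.8 units closer together.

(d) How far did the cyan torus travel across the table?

1.7

From (13.9, 7.2) to (15.6, 7.5), the cyan torus covered √(1.7² + 0.3²) ≈ 1.7 units.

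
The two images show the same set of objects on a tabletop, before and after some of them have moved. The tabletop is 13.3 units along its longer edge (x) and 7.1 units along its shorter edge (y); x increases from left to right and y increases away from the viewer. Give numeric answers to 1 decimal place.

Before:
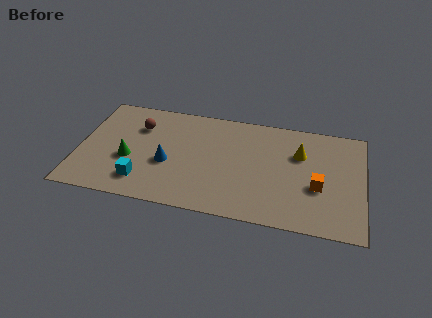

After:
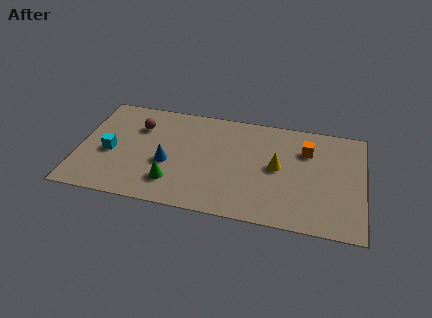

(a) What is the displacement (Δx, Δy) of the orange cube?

(-0.6, 2.3)

The orange cube started near (11.2, 2.8) and ended near (10.6, 5.1).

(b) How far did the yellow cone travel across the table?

1.5

The yellow cone was near (10.3, 4.8) before and (9.3, 3.7) after, so it travelled √(1.0² + 1.1²) ≈ 1.5 units.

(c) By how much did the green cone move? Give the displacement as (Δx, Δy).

(2.1, -1.1)

The green cone was at about (2.4, 2.8) and moved to about (4.5, 1.7).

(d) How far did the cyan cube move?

2.3

The cyan cube was near (3.1, 1.5) before and (1.5, 3.1) after, so it travelled √(1.6² + 1.6²) ≈ 2.3 units.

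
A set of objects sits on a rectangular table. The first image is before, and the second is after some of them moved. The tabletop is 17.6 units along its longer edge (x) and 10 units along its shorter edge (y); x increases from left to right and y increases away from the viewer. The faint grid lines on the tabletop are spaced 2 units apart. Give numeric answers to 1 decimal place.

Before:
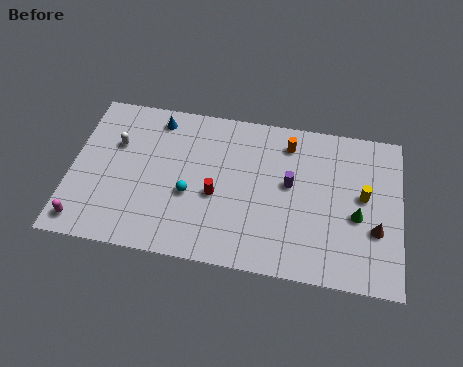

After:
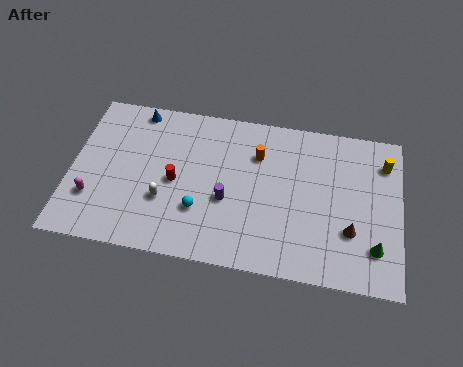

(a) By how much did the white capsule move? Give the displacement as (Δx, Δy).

(2.8, -3.2)

The white capsule started near (2.3, 6.6) and ended near (5.1, 3.4).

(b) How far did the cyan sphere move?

1.1

The cyan sphere was near (6.4, 4.0) before and (7.0, 3.1) after, so it travelled √(0.6² + 0.9²) ≈ 1.1 units.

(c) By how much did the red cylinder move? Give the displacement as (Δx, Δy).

(-2.2, 0.5)

The red cylinder started near (7.8, 4.2) and ended near (5.6, 4.7).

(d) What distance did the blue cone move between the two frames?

1.2

From (4.4, 8.6) to (3.3, 9.0), the blue cone covered √(1.1² + 0.4²) ≈ 1.2 units.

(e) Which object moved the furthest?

the white capsule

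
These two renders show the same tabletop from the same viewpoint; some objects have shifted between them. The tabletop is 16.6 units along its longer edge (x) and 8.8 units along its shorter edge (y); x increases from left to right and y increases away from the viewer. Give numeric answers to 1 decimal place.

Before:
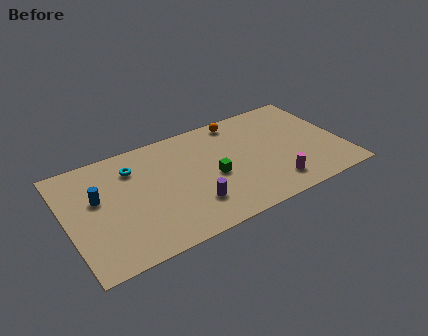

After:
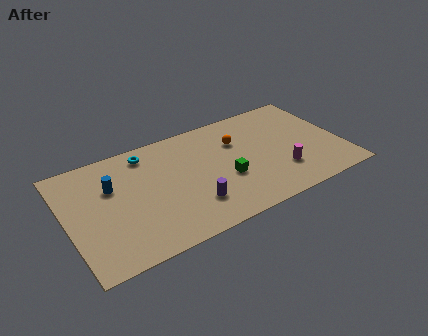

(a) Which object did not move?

the purple cylinder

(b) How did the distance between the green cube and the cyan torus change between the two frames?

+0.6

They were about 5.3 units apart before and 5.9 after — 0.6 units further apart.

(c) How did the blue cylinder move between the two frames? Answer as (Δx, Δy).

(0.9, 0.5)

The blue cylinder was at about (1.9, 5.3) and moved to about (2.8, 5.8).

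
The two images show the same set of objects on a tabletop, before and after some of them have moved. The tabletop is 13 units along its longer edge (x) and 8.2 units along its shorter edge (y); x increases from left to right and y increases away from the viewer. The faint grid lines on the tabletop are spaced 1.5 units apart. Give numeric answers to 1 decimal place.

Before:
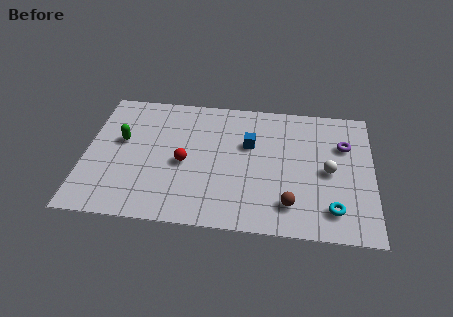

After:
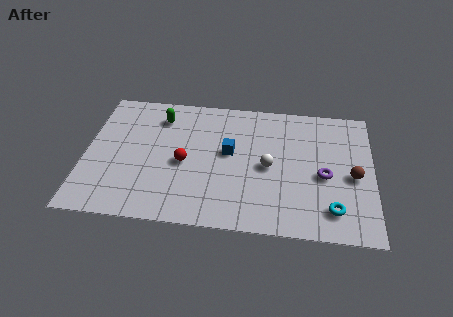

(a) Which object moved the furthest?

the brown sphere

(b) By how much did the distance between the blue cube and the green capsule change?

-2.1

They were about 5.8 units apart before and 3.7 after — 2.1 units closer together.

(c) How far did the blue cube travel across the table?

1.1

The blue cube was near (7.4, 5.2) before and (6.5, 4.6) after, so it travelled √(0.9² + 0.6²) ≈ 1.1 units.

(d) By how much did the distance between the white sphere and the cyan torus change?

+1.4

The distance was about 2.3 in the first image and 3.7 in the second, so they moved 1.4 units further apart.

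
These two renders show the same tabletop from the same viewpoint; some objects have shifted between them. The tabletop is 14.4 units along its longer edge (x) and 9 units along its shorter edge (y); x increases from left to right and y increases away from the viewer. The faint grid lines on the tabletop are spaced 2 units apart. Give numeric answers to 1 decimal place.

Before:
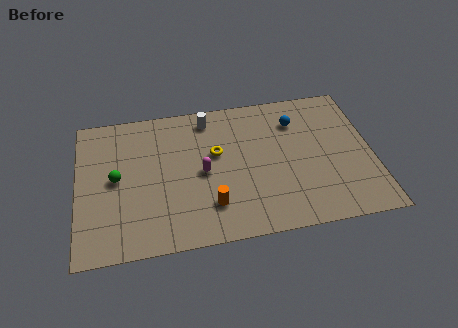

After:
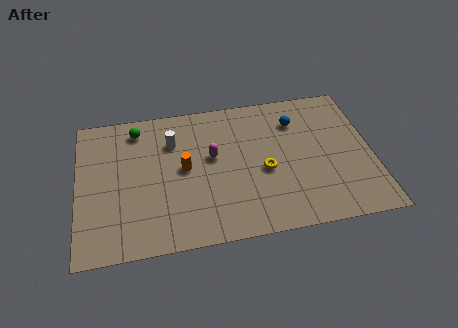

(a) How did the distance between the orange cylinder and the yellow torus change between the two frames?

+0.8

Before: roughly 3.2 units apart; after: 4.0. That's 0.8 units further apart.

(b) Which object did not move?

the blue sphere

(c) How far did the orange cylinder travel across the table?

2.8

The orange cylinder moved from about (6.4, 2.2) to (5.2, 4.7), a distance of √(1.2² + 2.5²) ≈ 2.8.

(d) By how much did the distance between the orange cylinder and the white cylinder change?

-3.6

The distance was about 5.5 in the first image and 1.9 in the second, so they moved 3.6 units closer together.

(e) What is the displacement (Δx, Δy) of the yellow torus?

(2.3, -1.5)

The yellow torus started near (6.8, 5.4) and ended near (9.1, 3.9).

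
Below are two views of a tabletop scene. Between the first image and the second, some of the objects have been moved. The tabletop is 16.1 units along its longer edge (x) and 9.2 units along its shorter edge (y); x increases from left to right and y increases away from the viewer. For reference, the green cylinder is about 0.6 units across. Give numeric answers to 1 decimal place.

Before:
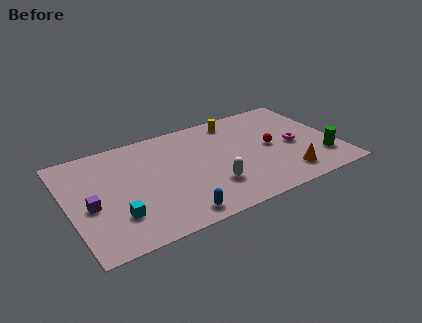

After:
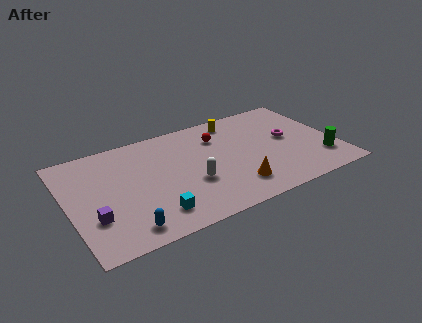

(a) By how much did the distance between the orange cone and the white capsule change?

-1.7

The distance was about 4.5 in the first image and 2.8 in the second, so they moved 1.7 units closer together.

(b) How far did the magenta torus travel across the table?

0.8

The magenta torus moved from about (13.6, 4.2) to (13.4, 5.0), a distance of √(0.2² + 0.8²) ≈ 0.8.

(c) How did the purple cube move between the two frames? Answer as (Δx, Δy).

(0.1, -1.1)

From the two frames, the purple cube sits at roughly (1.2, 4.0) before and (1.3, 2.9) after.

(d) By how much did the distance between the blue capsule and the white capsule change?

+1.9

They were about 2.8 units apart before and 4.7 after — 1.9 units further apart.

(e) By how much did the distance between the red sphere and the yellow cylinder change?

-2.1

The distance was about 3.7 in the first image and 1.6 in the second, so they moved 2.1 units closer together.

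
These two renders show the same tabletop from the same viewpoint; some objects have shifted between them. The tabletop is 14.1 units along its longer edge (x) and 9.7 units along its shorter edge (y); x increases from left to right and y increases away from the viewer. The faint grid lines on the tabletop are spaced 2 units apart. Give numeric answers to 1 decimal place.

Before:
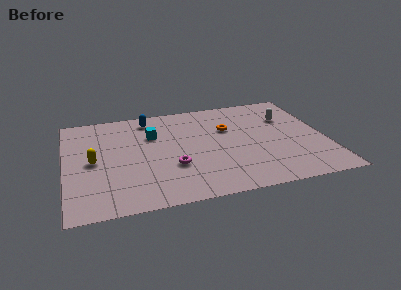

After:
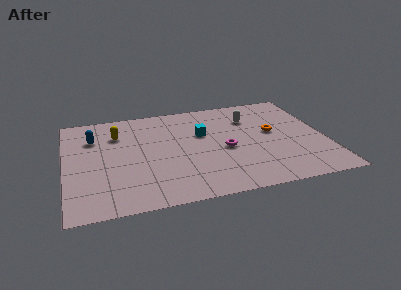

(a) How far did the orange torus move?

2.6

From (8.9, 6.3) to (11.3, 5.4), the orange torus covered √(2.4² + 0.9²) ≈ 2.6 units.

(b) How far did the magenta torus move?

3.1

The magenta torus was near (5.7, 3.3) before and (8.6, 4.3) after, so it travelled √(2.9² + 1.0²) ≈ 3.1 units.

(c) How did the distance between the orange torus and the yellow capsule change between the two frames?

+1.0

The distance was about 7.6 in the first image and 8.6 in the second, so they moved 1.0 units further apart.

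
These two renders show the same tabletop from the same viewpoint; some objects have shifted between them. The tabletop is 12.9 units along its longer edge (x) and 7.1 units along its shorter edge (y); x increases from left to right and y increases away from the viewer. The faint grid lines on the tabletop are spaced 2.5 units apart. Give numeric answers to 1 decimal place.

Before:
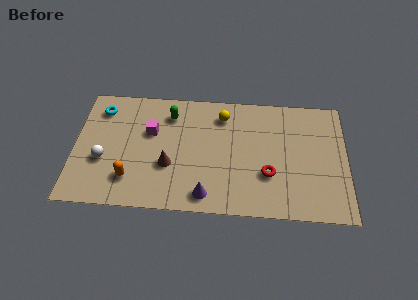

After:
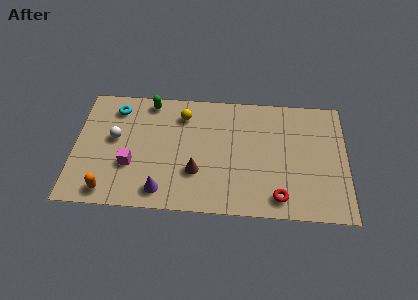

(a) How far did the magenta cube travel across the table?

2.2

From (3.6, 4.5) to (2.7, 2.5), the magenta cube covered √(0.9² + 2.0²) ≈ 2.2 units.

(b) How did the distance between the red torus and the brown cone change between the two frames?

-0.6

The distance was about 4.7 in the first image and 4.1 in the second, so they moved 0.6 units closer together.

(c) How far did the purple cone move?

2.1

From (6.3, 1.0) to (4.2, 1.1), the purple cone covered √(2.1² + 0.1²) ≈ 2.1 units.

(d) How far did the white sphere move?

1.4

The white sphere moved from about (1.4, 2.7) to (1.9, 4.0), a distance of √(0.5² + 1.3²) ≈ 1.4.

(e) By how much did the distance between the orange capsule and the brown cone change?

+2.3

Before: roughly 2.0 units apart; after: 4.3. That's 2.3 units further apart.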